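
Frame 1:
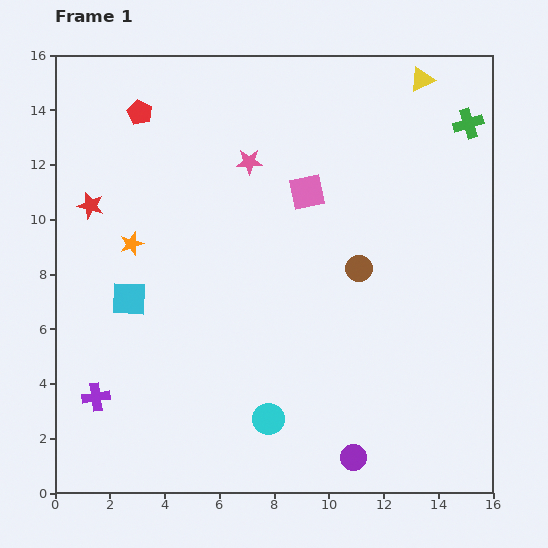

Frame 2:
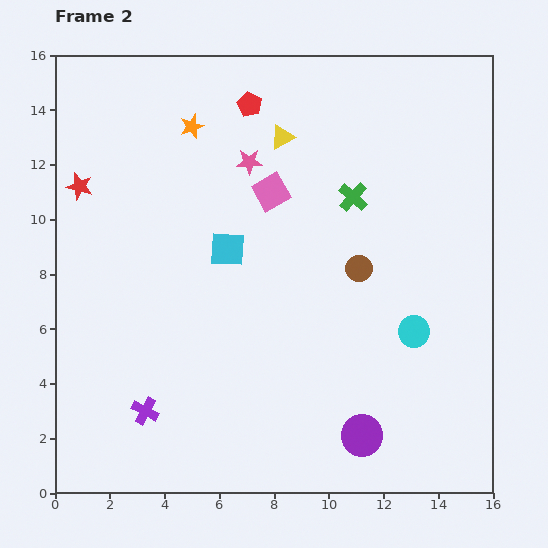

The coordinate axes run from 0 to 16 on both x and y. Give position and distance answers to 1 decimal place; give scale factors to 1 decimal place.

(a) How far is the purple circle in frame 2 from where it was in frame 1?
0.9

The purple circle moved from (10.9, 1.3) to (11.2, 2.1), a distance of √(0.3² + 0.8²) ≈ 0.9.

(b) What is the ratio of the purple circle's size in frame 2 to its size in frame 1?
1.5×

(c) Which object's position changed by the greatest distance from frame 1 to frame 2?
the cyan circle

(moved 6.2; next 5.5)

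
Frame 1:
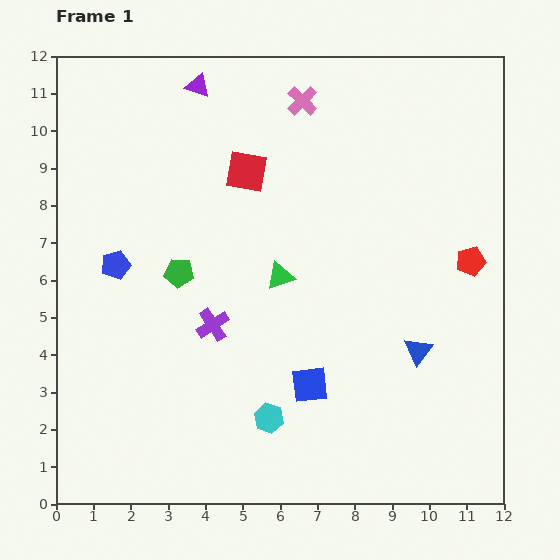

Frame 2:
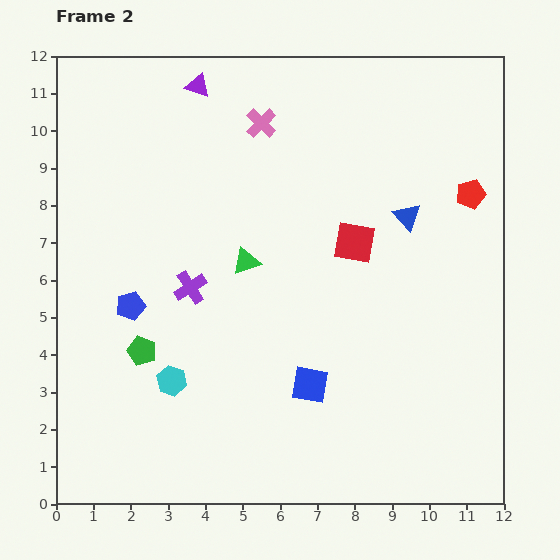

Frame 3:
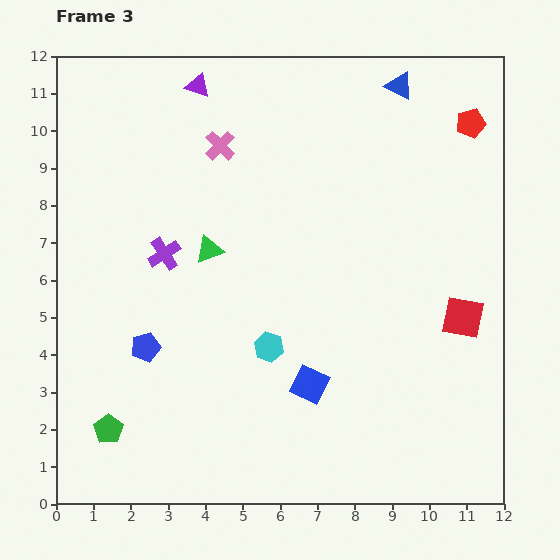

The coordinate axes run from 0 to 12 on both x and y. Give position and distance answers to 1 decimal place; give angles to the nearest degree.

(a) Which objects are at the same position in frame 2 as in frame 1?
the purple triangle, the blue square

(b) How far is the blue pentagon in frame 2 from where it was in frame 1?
1.2

The blue pentagon moved from (1.6, 6.4) to (2.0, 5.3), a distance of √(0.4² + 1.1²) ≈ 1.2.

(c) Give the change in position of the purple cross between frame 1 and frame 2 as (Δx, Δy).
(-0.6, 1.0)

The purple cross was at (4.2, 4.8) in frame 1 and (3.6, 5.8) in frame 2.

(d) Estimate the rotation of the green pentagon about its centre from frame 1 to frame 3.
31° clockwise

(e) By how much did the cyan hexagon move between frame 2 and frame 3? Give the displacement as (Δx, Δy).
(2.6, 0.9)

The cyan hexagon was at (3.1, 3.3) in frame 2 and (5.7, 4.2) in frame 3.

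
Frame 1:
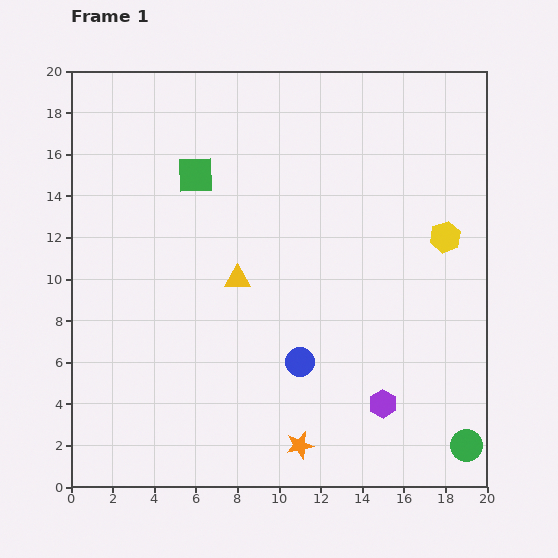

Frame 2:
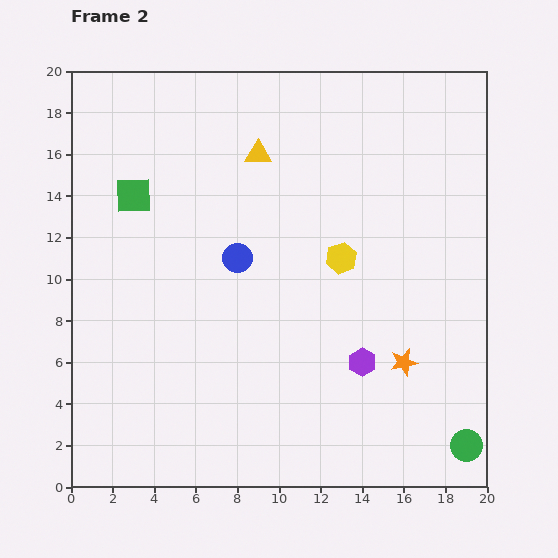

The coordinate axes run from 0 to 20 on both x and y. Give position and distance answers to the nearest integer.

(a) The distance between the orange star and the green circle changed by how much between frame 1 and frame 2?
-3

Distance in frame 1: 8. Distance in frame 2: 5.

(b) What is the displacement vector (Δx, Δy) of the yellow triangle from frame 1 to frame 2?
(1, 6)

The yellow triangle was at (8, 10) in frame 1 and (9, 16) in frame 2.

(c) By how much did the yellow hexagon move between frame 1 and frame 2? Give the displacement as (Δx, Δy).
(-5, -1)

The yellow hexagon was at (18, 12) in frame 1 and (13, 11) in frame 2.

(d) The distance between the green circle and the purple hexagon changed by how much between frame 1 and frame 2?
+2

Distance in frame 1: 4. Distance in frame 2: 6.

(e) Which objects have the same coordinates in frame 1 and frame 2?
the green circle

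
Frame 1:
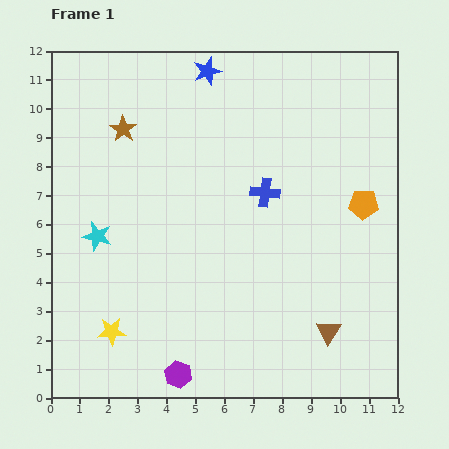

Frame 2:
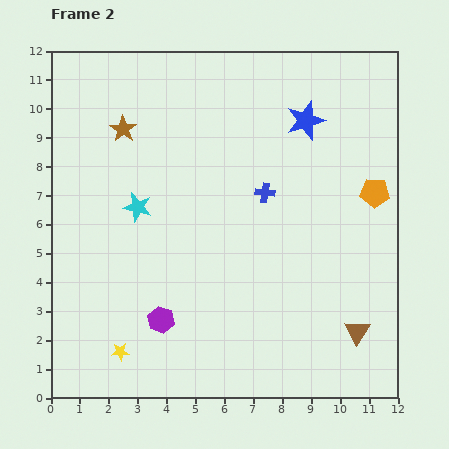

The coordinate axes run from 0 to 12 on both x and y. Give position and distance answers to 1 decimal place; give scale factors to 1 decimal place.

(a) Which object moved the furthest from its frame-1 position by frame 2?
the blue star

(moved 3.8; next 2.0)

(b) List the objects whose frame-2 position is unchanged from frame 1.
the blue cross, the brown star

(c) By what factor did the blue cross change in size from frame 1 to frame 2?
0.7×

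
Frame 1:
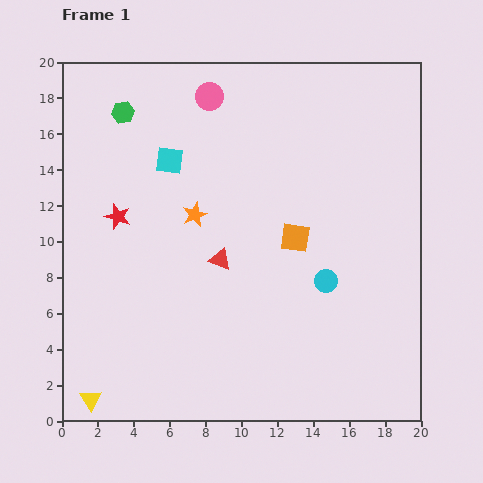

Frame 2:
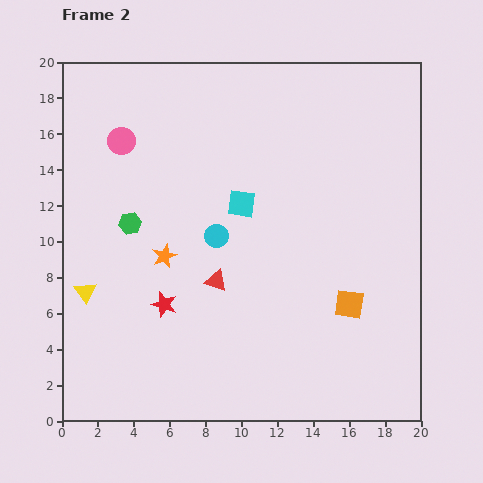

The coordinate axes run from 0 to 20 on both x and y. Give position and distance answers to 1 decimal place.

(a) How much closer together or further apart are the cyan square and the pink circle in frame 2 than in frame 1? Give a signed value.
+3.4

Distance in frame 1: 4.2. Distance in frame 2: 7.6.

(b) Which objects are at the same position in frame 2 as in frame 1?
none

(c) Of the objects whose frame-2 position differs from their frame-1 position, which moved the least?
the red triangle

(moved 1.2)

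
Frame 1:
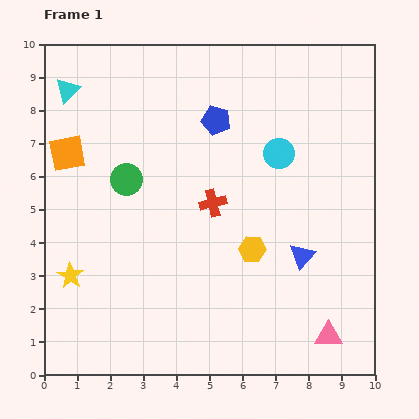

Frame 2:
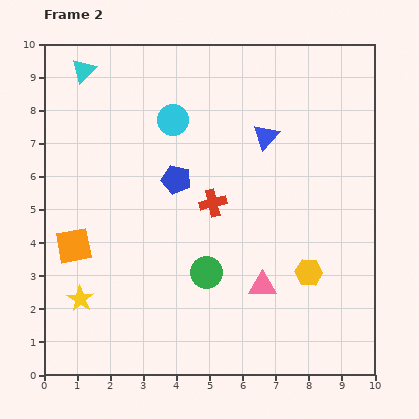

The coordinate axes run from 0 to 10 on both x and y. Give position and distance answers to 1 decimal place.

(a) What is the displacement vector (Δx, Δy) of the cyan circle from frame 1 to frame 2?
(-3.2, 1.0)

The cyan circle was at (7.1, 6.7) in frame 1 and (3.9, 7.7) in frame 2.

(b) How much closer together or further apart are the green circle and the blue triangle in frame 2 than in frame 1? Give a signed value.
-1.3

Distance in frame 1: 5.8. Distance in frame 2: 4.5.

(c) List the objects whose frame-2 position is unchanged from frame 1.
the red cross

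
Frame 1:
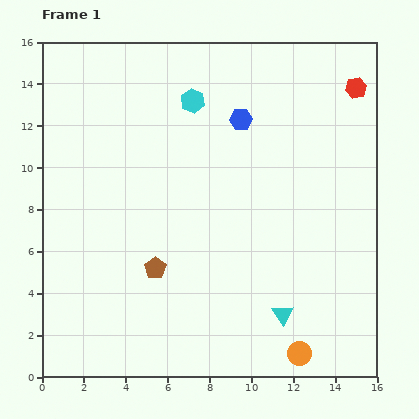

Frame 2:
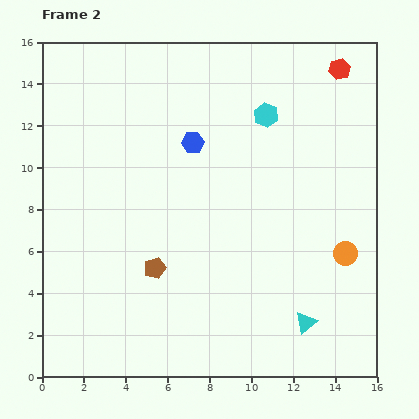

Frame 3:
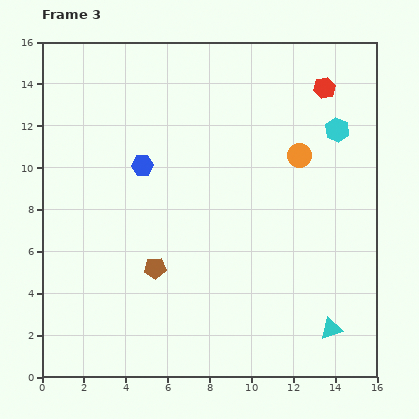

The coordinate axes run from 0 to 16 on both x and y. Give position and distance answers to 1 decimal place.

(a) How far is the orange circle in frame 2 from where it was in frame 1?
5.3

The orange circle moved from (12.3, 1.1) to (14.5, 5.9), a distance of √(2.2² + 4.8²) ≈ 5.3.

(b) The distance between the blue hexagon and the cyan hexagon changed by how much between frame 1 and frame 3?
+7.0

Distance in frame 1: 2.5. Distance in frame 3: 9.5.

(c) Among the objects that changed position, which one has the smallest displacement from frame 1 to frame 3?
the red hexagon

(moved 1.5)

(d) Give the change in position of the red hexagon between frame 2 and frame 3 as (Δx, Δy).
(-0.7, -0.9)

The red hexagon was at (14.2, 14.7) in frame 2 and (13.5, 13.8) in frame 3.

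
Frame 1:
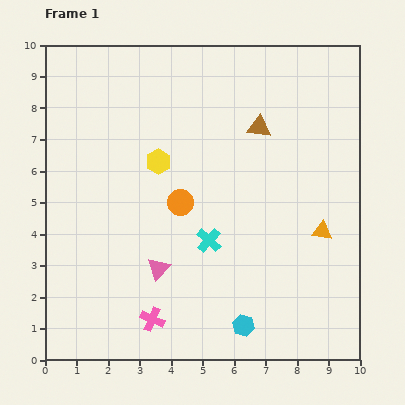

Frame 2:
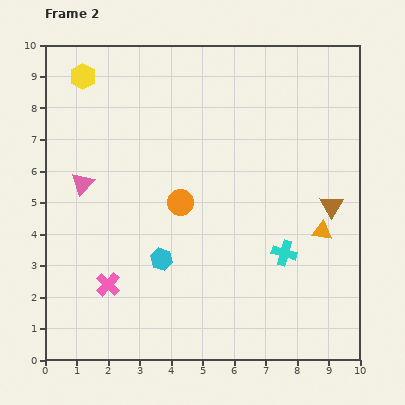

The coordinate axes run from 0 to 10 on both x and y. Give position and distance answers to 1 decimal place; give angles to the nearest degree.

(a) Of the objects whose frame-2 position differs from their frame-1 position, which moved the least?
the pink cross

(moved 1.8)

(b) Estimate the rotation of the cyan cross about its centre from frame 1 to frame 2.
26° counter-clockwise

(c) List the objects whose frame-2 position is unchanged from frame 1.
the orange triangle, the orange circle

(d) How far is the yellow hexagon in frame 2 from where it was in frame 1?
3.6

The yellow hexagon moved from (3.6, 6.3) to (1.2, 9.0), a distance of √(2.4² + 2.7²) ≈ 3.6.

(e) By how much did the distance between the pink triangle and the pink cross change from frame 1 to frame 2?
+1.7

Distance in frame 1: 1.6. Distance in frame 2: 3.3.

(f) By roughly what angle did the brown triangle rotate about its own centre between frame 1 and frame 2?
53° clockwise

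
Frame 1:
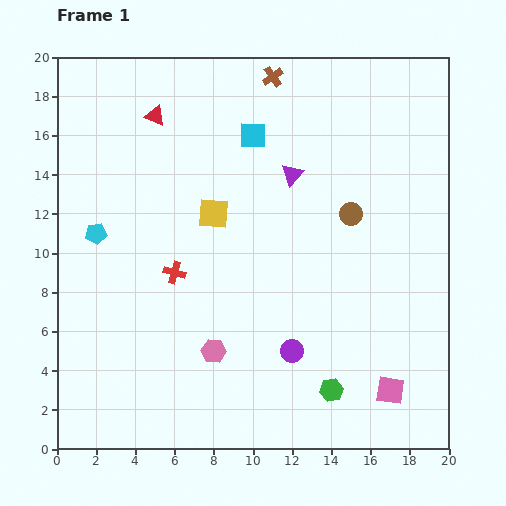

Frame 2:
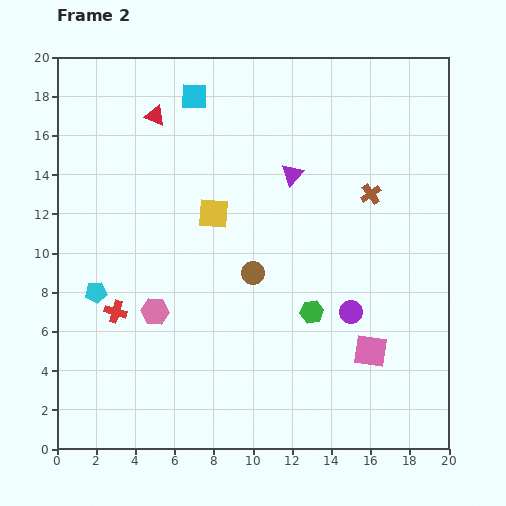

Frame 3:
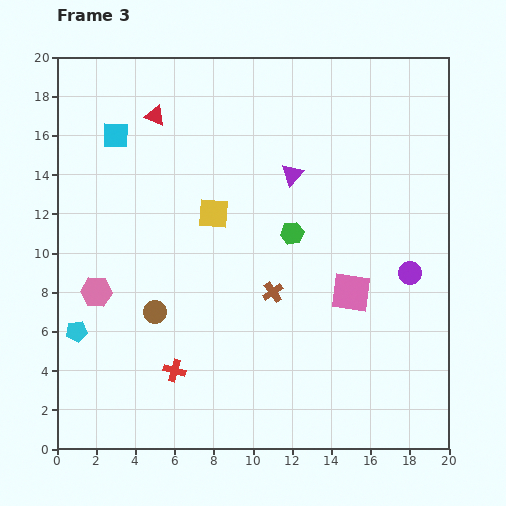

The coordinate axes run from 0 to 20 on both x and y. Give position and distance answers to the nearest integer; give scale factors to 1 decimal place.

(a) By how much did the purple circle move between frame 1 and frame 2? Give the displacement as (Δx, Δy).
(3, 2)

The purple circle was at (12, 5) in frame 1 and (15, 7) in frame 2.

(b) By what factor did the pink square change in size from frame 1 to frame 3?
1.4×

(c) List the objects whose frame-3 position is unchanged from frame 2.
the yellow square, the purple triangle, the red triangle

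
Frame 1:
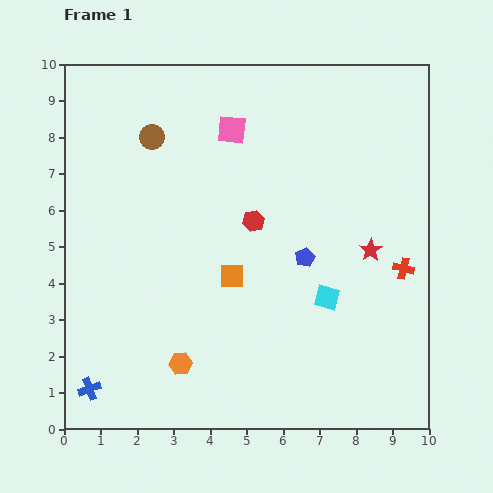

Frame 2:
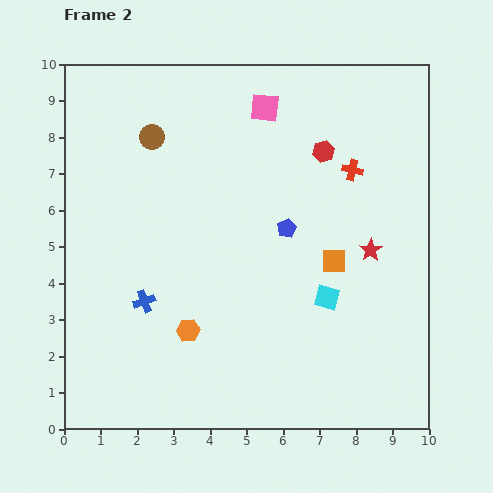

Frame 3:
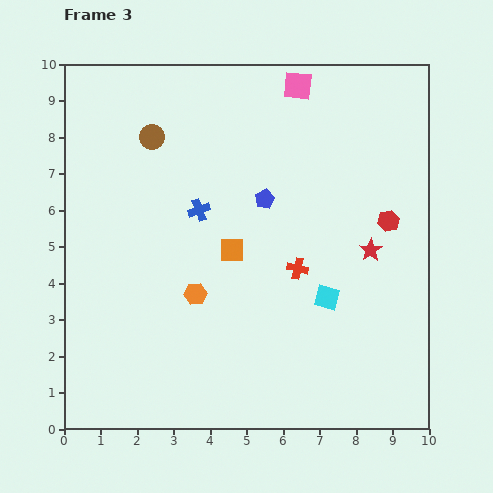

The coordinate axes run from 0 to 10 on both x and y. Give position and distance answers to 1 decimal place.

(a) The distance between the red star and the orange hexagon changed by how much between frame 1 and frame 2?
-0.6

Distance in frame 1: 6.1. Distance in frame 2: 5.5.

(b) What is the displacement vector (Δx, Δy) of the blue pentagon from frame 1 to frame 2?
(-0.5, 0.8)

The blue pentagon was at (6.6, 4.7) in frame 1 and (6.1, 5.5) in frame 2.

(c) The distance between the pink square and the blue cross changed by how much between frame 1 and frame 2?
-1.9

Distance in frame 1: 8.1. Distance in frame 2: 6.2.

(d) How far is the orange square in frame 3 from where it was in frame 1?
0.7

The orange square moved from (4.6, 4.2) to (4.6, 4.9), a distance of √(0.0² + 0.7²) ≈ 0.7.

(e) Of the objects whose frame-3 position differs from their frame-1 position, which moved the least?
the orange square

(moved 0.7)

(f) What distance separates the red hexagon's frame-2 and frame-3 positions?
2.6

The red hexagon moved from (7.1, 7.6) to (8.9, 5.7), a distance of √(1.8² + 1.9²) ≈ 2.6.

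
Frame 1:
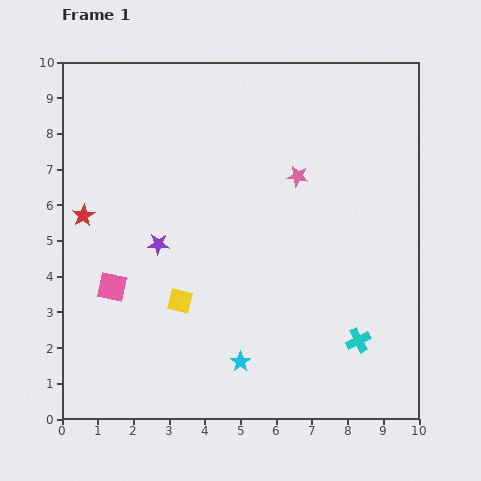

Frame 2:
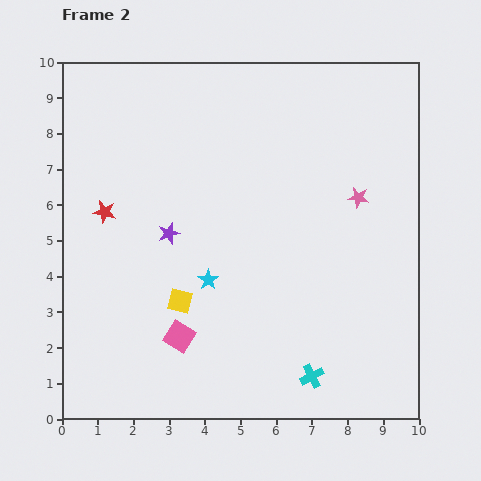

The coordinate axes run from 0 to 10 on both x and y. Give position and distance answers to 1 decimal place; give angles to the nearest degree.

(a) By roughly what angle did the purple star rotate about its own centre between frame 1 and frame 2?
21° counter-clockwise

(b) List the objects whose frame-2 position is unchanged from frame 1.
the yellow square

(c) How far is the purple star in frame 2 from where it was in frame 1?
0.4

The purple star moved from (2.7, 4.9) to (3.0, 5.2), a distance of √(0.3² + 0.3²) ≈ 0.4.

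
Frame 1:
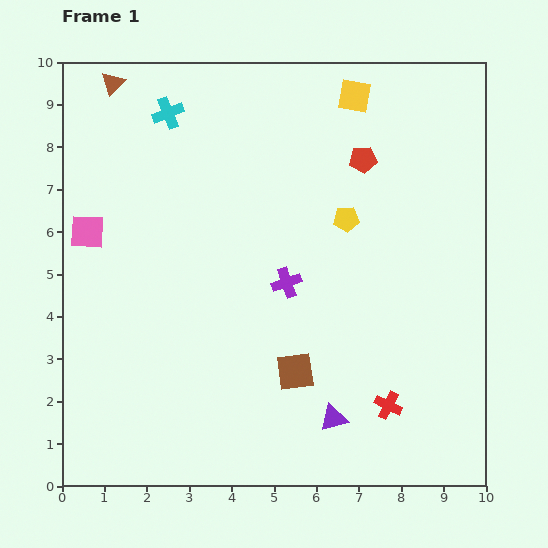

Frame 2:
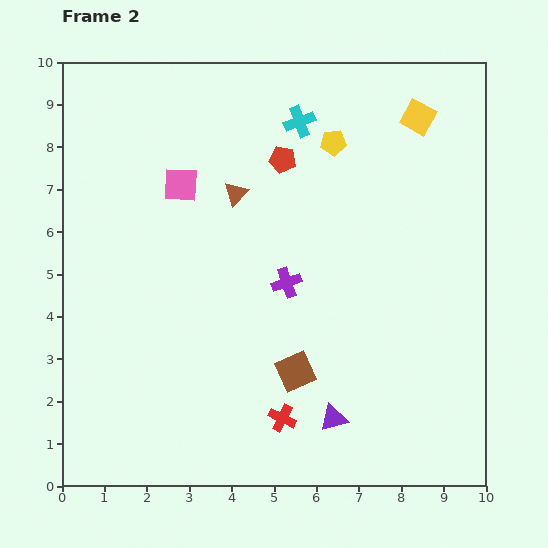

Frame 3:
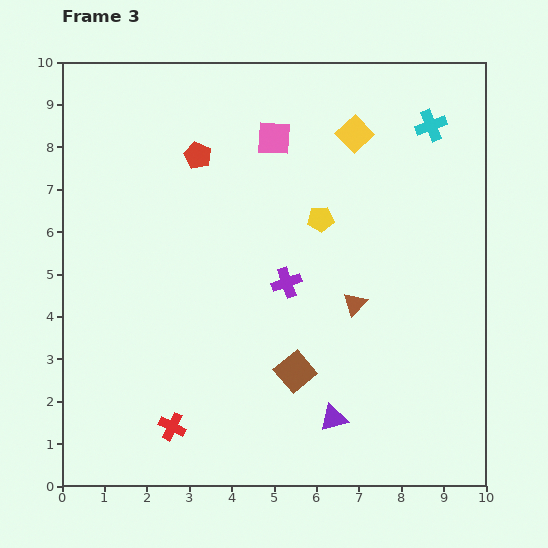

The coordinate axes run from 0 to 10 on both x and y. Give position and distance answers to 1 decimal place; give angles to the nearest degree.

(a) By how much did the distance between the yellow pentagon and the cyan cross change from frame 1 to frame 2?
-4.0

Distance in frame 1: 4.9. Distance in frame 2: 0.9.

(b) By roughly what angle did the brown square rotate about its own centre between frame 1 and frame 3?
32° counter-clockwise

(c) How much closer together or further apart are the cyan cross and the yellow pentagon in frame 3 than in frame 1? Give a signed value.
-1.5

Distance in frame 1: 4.9. Distance in frame 3: 3.4.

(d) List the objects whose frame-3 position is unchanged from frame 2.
the brown square, the purple triangle, the purple cross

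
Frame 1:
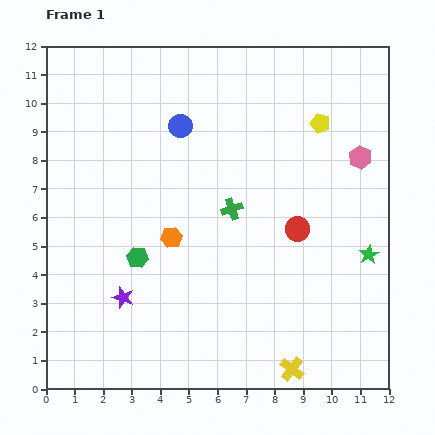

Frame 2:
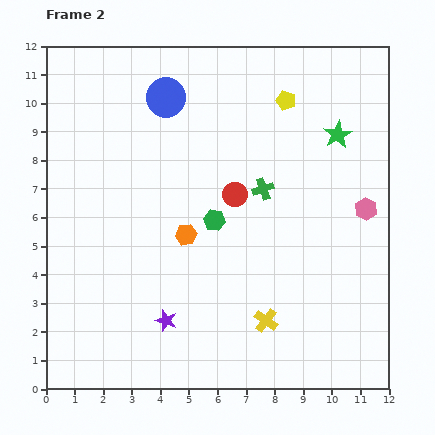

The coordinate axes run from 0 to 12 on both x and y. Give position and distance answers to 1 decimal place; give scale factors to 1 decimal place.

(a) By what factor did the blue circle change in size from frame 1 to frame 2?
1.7×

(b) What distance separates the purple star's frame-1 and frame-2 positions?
1.7

The purple star moved from (2.7, 3.2) to (4.2, 2.4), a distance of √(1.5² + 0.8²) ≈ 1.7.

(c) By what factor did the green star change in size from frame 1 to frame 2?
1.4×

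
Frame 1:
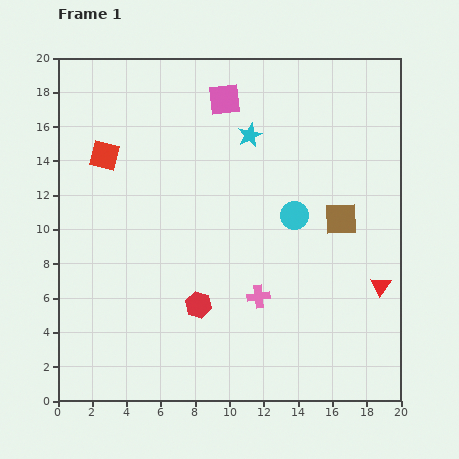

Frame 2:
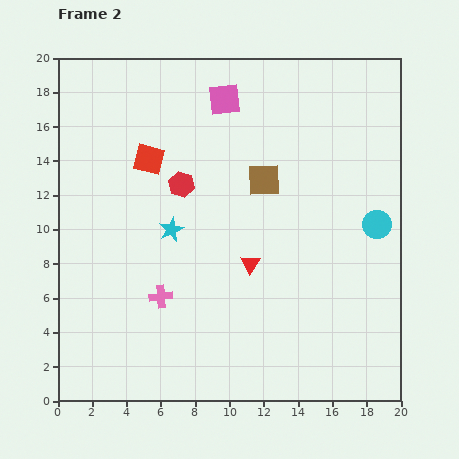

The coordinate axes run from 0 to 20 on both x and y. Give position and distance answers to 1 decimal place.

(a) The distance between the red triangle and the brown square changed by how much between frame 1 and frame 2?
+0.5

Distance in frame 1: 4.5. Distance in frame 2: 5.0.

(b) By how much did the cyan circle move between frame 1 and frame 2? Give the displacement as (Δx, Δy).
(4.8, -0.5)

The cyan circle was at (13.8, 10.8) in frame 1 and (18.6, 10.3) in frame 2.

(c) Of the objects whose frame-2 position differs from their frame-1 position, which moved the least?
the red square

(moved 2.6)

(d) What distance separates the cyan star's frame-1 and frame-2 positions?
7.2

The cyan star moved from (11.2, 15.5) to (6.6, 10.0), a distance of √(4.6² + 5.5²) ≈ 7.2.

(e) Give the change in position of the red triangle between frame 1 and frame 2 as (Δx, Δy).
(-7.6, 1.3)

The red triangle was at (18.8, 6.7) in frame 1 and (11.2, 8.0) in frame 2.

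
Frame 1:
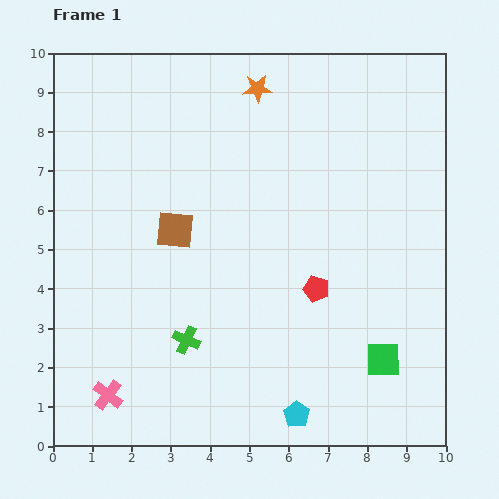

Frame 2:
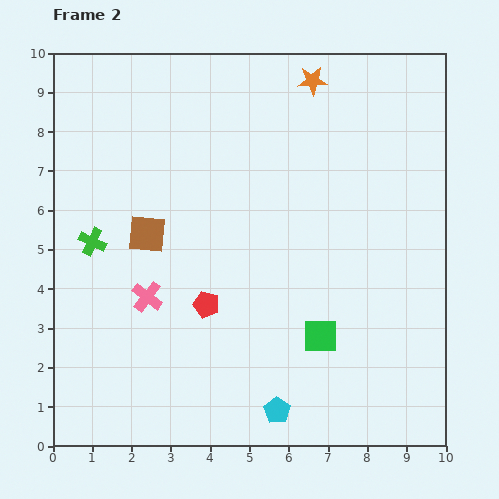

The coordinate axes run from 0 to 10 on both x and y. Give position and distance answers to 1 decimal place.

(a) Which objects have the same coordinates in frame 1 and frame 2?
none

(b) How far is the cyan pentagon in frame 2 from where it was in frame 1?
0.5

The cyan pentagon moved from (6.2, 0.8) to (5.7, 0.9), a distance of √(0.5² + 0.1²) ≈ 0.5.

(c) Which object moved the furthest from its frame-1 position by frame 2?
the green cross

(moved 3.5; next 2.8)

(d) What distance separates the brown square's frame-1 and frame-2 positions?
0.7

The brown square moved from (3.1, 5.5) to (2.4, 5.4), a distance of √(0.7² + 0.1²) ≈ 0.7.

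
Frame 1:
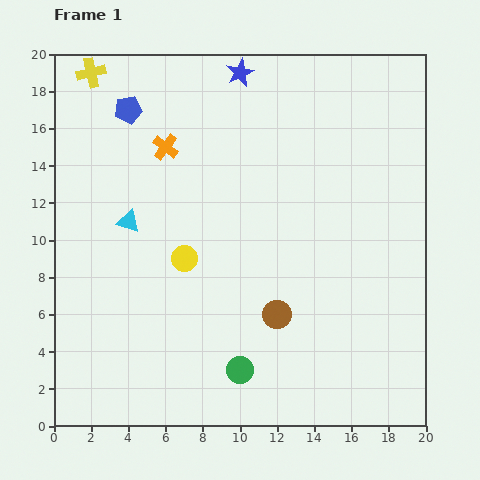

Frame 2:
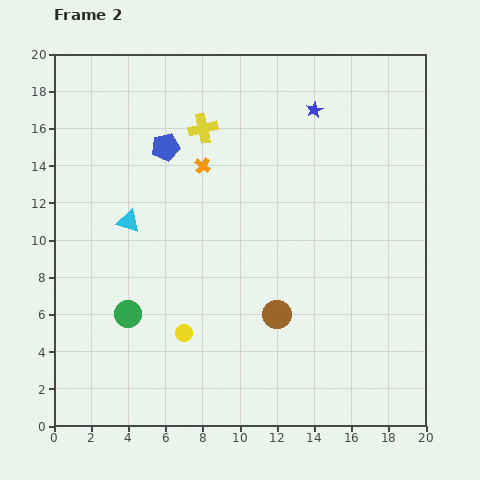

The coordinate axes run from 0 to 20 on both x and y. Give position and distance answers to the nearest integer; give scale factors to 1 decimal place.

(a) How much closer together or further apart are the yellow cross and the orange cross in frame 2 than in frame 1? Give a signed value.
-4

Distance in frame 1: 6. Distance in frame 2: 2.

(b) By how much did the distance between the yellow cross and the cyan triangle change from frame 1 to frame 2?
-2

Distance in frame 1: 8. Distance in frame 2: 6.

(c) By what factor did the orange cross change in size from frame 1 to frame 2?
0.6×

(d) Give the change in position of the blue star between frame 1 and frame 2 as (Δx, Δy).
(4, -2)

The blue star was at (10, 19) in frame 1 and (14, 17) in frame 2.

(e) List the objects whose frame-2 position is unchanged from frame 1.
the brown circle, the cyan triangle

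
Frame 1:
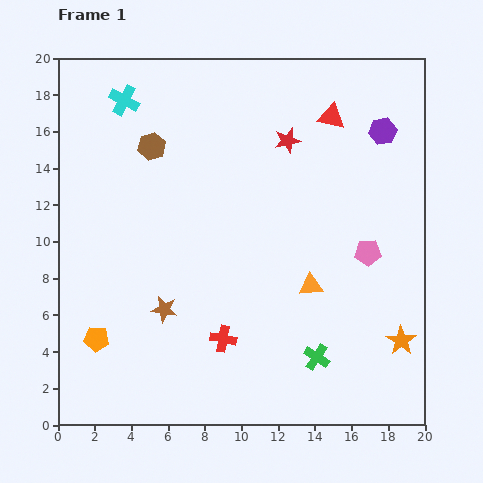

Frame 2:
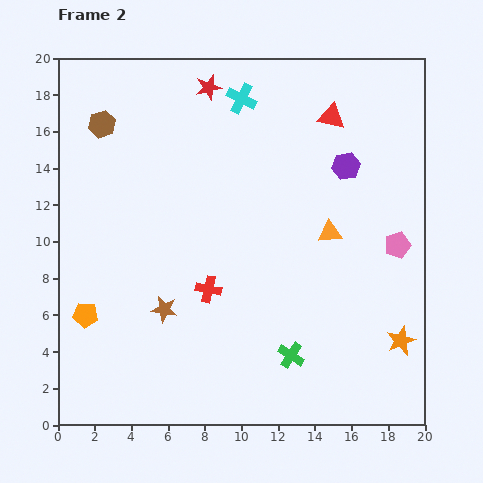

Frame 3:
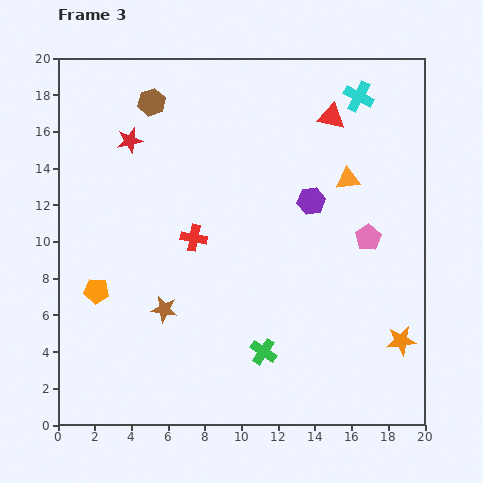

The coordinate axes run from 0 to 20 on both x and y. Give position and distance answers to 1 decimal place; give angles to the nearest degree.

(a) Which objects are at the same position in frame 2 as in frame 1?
the brown star, the red triangle, the orange star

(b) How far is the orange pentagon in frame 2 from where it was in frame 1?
1.4

The orange pentagon moved from (2.1, 4.7) to (1.5, 6.0), a distance of √(0.6² + 1.3²) ≈ 1.4.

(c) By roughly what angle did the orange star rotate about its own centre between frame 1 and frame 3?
30° clockwise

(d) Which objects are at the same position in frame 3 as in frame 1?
the brown star, the red triangle, the orange star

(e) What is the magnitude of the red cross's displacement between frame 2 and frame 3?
2.9

The red cross moved from (8.2, 7.4) to (7.4, 10.2), a distance of √(0.8² + 2.8²) ≈ 2.9.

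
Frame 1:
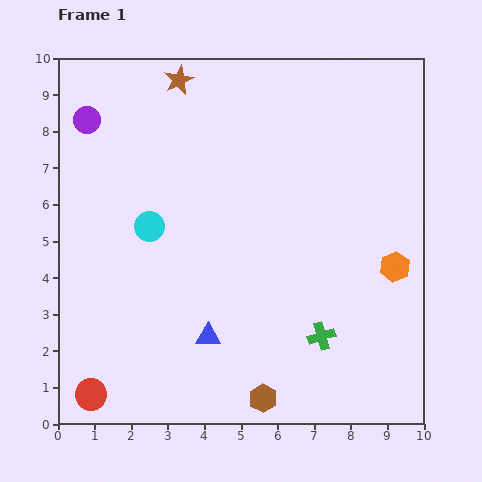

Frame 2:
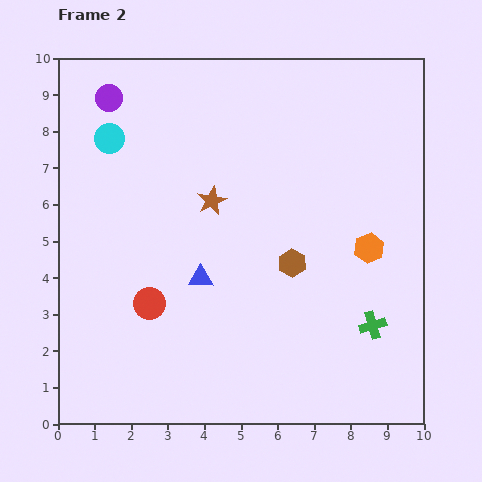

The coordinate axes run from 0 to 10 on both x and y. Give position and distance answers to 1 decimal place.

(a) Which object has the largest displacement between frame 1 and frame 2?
the brown hexagon

(moved 3.8; next 3.4)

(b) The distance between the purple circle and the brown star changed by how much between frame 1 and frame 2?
+1.3

Distance in frame 1: 2.7. Distance in frame 2: 4.0.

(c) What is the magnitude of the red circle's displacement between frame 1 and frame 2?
3.0

The red circle moved from (0.9, 0.8) to (2.5, 3.3), a distance of √(1.6² + 2.5²) ≈ 3.0.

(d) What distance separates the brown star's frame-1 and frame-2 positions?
3.4

The brown star moved from (3.3, 9.4) to (4.2, 6.1), a distance of √(0.9² + 3.3²) ≈ 3.4.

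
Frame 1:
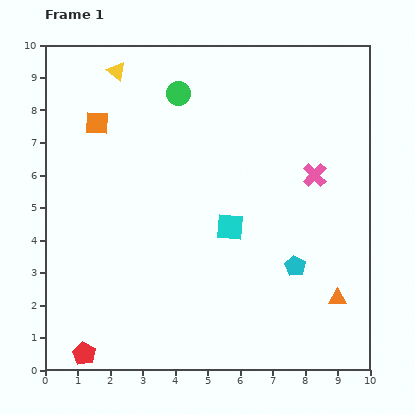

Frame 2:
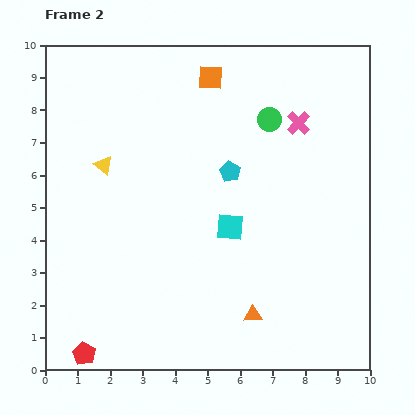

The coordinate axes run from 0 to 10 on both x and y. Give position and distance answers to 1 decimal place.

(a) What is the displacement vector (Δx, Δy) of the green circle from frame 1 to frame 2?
(2.8, -0.8)

The green circle was at (4.1, 8.5) in frame 1 and (6.9, 7.7) in frame 2.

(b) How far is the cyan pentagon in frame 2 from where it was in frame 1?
3.5

The cyan pentagon moved from (7.7, 3.2) to (5.7, 6.1), a distance of √(2.0² + 2.9²) ≈ 3.5.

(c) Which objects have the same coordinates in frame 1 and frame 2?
the red pentagon, the cyan square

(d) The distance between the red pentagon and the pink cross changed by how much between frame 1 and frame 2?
+0.7

Distance in frame 1: 9.0. Distance in frame 2: 9.7.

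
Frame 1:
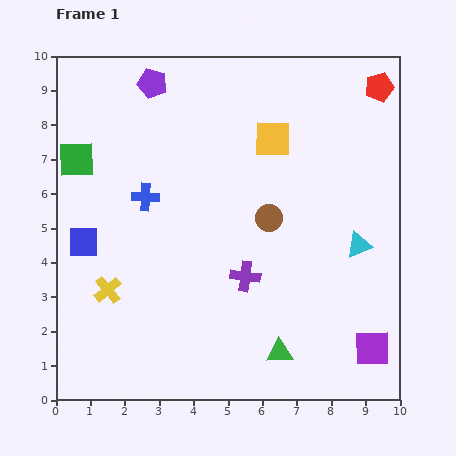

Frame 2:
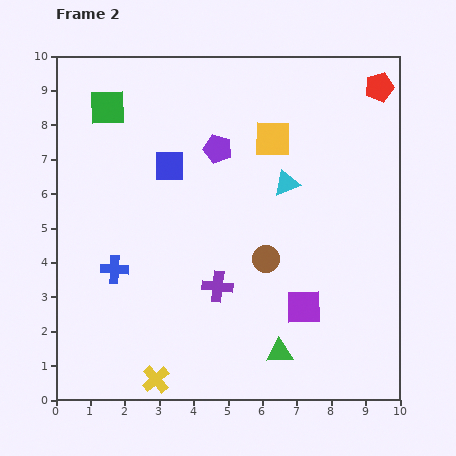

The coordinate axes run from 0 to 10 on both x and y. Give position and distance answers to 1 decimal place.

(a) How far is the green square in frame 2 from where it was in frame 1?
1.7

The green square moved from (0.6, 7.0) to (1.5, 8.5), a distance of √(0.9² + 1.5²) ≈ 1.7.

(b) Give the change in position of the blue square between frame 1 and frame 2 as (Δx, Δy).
(2.5, 2.2)

The blue square was at (0.8, 4.6) in frame 1 and (3.3, 6.8) in frame 2.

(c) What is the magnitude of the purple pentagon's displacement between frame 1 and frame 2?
2.7

The purple pentagon moved from (2.8, 9.2) to (4.7, 7.3), a distance of √(1.9² + 1.9²) ≈ 2.7.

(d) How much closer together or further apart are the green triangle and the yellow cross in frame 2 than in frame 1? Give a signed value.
-1.6

Distance in frame 1: 5.3. Distance in frame 2: 3.7.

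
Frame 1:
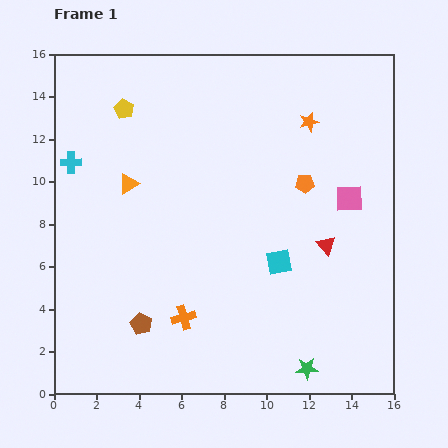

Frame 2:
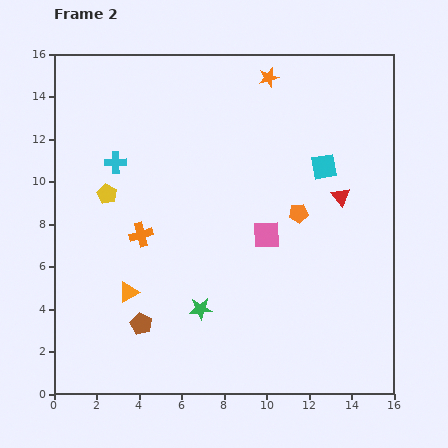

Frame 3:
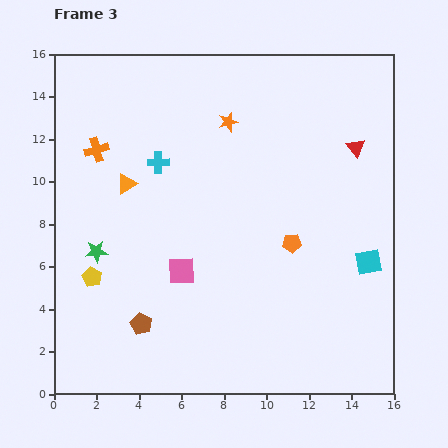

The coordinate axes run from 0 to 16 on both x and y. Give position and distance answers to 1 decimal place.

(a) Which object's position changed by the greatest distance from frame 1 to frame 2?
the green star

(moved 5.7; next 5.1)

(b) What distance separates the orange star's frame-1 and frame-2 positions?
2.8

The orange star moved from (12.0, 12.8) to (10.1, 14.9), a distance of √(1.9² + 2.1²) ≈ 2.8.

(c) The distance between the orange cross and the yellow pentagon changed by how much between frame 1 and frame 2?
-7.7

Distance in frame 1: 10.2. Distance in frame 2: 2.5.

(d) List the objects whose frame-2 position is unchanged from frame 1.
the brown pentagon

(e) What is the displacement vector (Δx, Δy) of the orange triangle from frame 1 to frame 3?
(-0.1, 0.0)

The orange triangle was at (3.5, 9.9) in frame 1 and (3.4, 9.9) in frame 3.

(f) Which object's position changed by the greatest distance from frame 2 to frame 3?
the green star

(moved 5.6; next 5.1)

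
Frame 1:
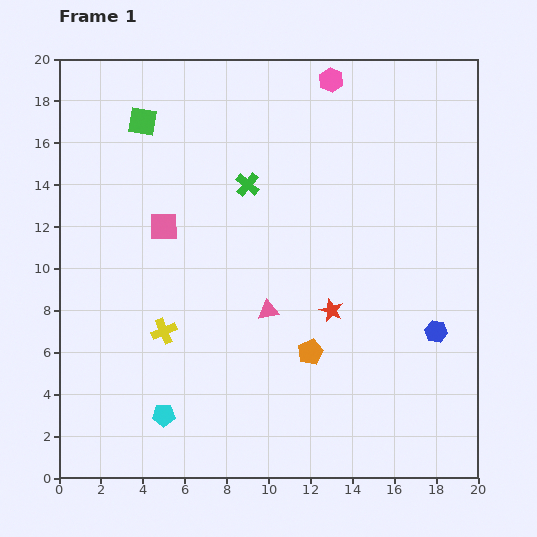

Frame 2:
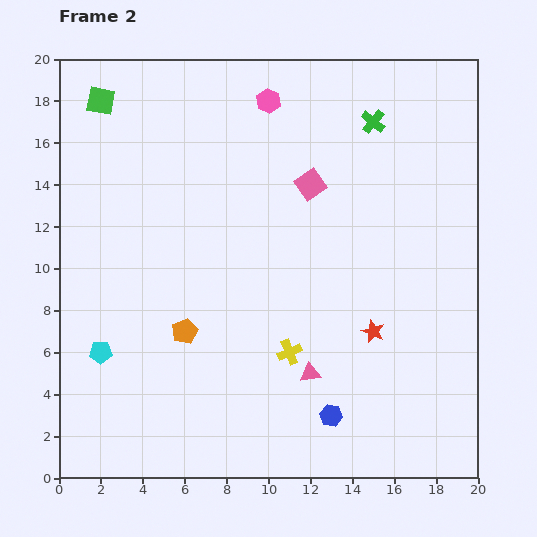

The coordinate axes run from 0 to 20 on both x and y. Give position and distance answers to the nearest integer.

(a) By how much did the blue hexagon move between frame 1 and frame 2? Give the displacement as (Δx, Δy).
(-5, -4)

The blue hexagon was at (18, 7) in frame 1 and (13, 3) in frame 2.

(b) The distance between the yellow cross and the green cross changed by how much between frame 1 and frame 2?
+4

Distance in frame 1: 8. Distance in frame 2: 12.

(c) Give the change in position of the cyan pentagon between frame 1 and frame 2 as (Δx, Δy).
(-3, 3)

The cyan pentagon was at (5, 3) in frame 1 and (2, 6) in frame 2.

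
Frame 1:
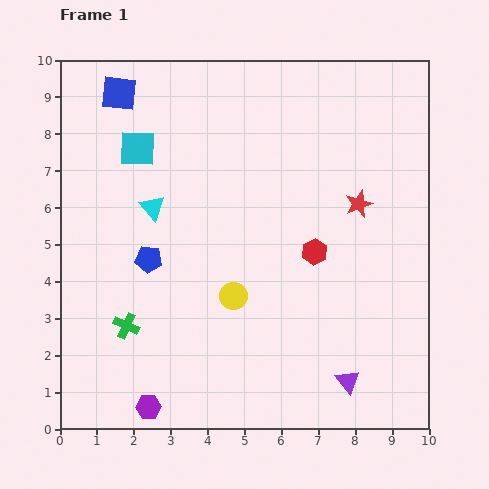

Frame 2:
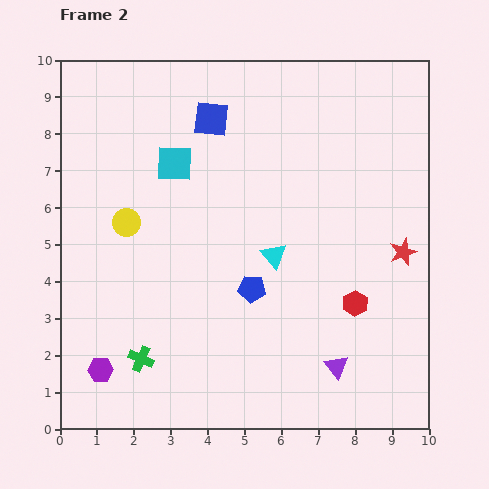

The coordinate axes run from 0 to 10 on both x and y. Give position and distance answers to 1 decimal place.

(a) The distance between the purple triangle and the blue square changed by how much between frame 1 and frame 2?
-2.5

Distance in frame 1: 10.0. Distance in frame 2: 7.5.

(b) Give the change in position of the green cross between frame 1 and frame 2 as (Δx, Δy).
(0.4, -0.9)

The green cross was at (1.8, 2.8) in frame 1 and (2.2, 1.9) in frame 2.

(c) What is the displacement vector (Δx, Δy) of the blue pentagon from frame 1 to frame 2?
(2.8, -0.8)

The blue pentagon was at (2.4, 4.6) in frame 1 and (5.2, 3.8) in frame 2.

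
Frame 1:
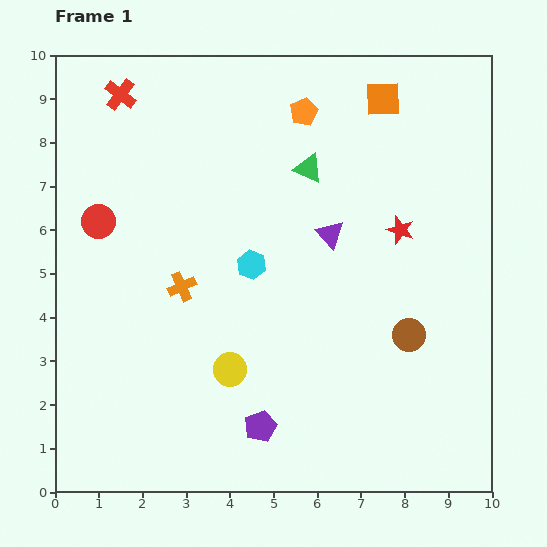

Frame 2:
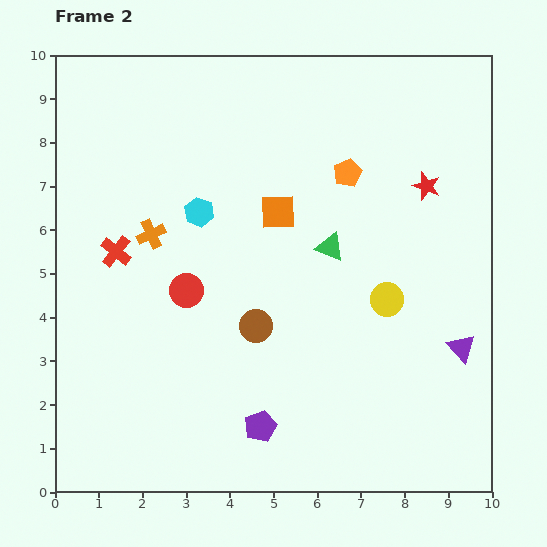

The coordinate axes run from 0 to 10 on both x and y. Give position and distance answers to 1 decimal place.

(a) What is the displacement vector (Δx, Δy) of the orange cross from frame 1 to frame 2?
(-0.7, 1.2)

The orange cross was at (2.9, 4.7) in frame 1 and (2.2, 5.9) in frame 2.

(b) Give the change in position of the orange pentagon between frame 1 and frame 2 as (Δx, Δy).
(1.0, -1.4)

The orange pentagon was at (5.7, 8.7) in frame 1 and (6.7, 7.3) in frame 2.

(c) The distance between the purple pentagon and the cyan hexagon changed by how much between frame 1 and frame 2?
+1.4

Distance in frame 1: 3.7. Distance in frame 2: 5.1.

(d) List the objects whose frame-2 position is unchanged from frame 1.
the purple pentagon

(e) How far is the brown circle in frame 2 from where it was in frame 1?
3.5

The brown circle moved from (8.1, 3.6) to (4.6, 3.8), a distance of √(3.5² + 0.2²) ≈ 3.5.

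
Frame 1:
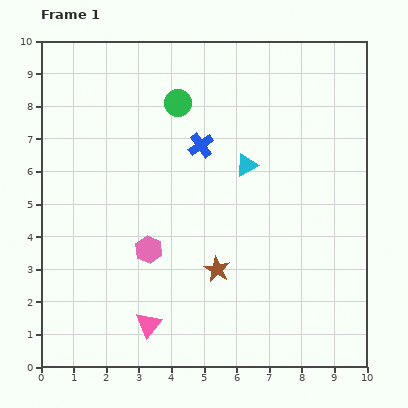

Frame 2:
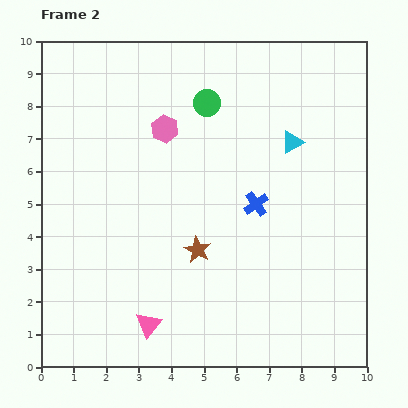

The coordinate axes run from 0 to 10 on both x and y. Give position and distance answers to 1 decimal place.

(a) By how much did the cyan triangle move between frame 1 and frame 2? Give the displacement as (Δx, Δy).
(1.4, 0.7)

The cyan triangle was at (6.3, 6.2) in frame 1 and (7.7, 6.9) in frame 2.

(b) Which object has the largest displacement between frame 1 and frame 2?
the pink hexagon

(moved 3.7; next 2.5)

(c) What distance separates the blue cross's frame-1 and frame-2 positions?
2.5

The blue cross moved from (4.9, 6.8) to (6.6, 5.0), a distance of √(1.7² + 1.8²) ≈ 2.5.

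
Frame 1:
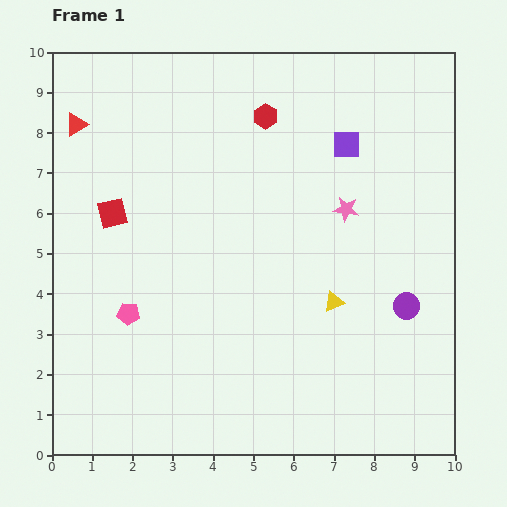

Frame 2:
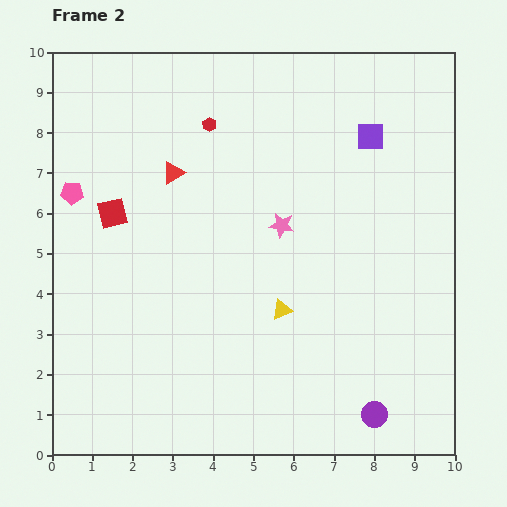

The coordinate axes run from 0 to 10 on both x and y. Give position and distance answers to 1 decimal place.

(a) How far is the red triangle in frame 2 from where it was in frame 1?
2.7

The red triangle moved from (0.6, 8.2) to (3.0, 7.0), a distance of √(2.4² + 1.2²) ≈ 2.7.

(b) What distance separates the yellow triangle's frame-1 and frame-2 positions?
1.3

The yellow triangle moved from (7.0, 3.8) to (5.7, 3.6), a distance of √(1.3² + 0.2²) ≈ 1.3.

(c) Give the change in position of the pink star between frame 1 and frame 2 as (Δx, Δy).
(-1.6, -0.4)

The pink star was at (7.3, 6.1) in frame 1 and (5.7, 5.7) in frame 2.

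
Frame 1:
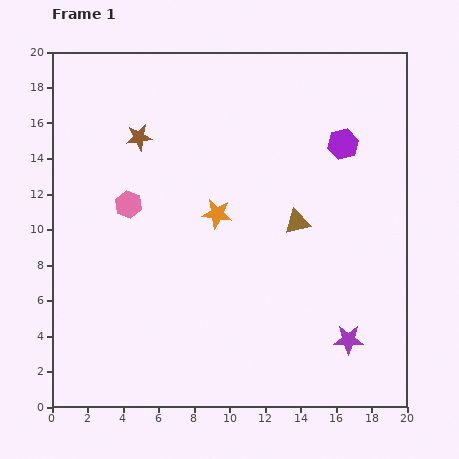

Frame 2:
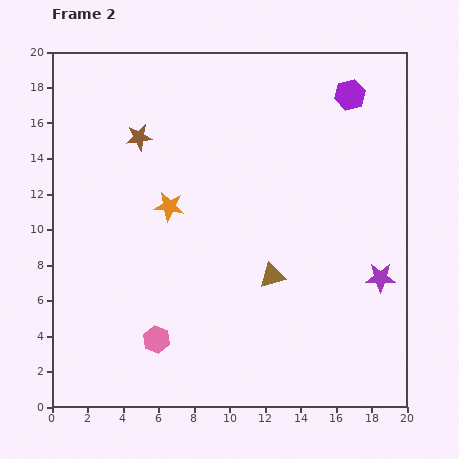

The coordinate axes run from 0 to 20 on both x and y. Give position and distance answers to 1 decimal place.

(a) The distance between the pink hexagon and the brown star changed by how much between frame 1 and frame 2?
+7.6

Distance in frame 1: 3.8. Distance in frame 2: 11.4.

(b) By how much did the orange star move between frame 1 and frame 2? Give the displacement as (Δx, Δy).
(-2.7, 0.4)

The orange star was at (9.3, 10.9) in frame 1 and (6.6, 11.3) in frame 2.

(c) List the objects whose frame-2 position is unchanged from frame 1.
the brown star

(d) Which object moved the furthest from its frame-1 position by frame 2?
the pink hexagon

(moved 7.8; next 3.9)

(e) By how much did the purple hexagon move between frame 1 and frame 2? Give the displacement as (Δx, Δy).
(0.4, 2.8)

The purple hexagon was at (16.4, 14.8) in frame 1 and (16.8, 17.6) in frame 2.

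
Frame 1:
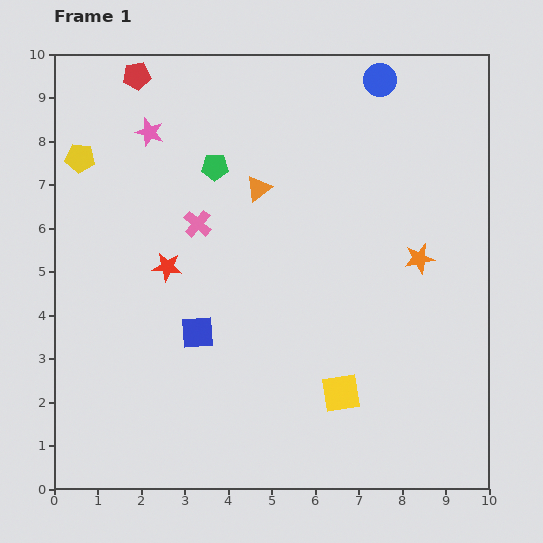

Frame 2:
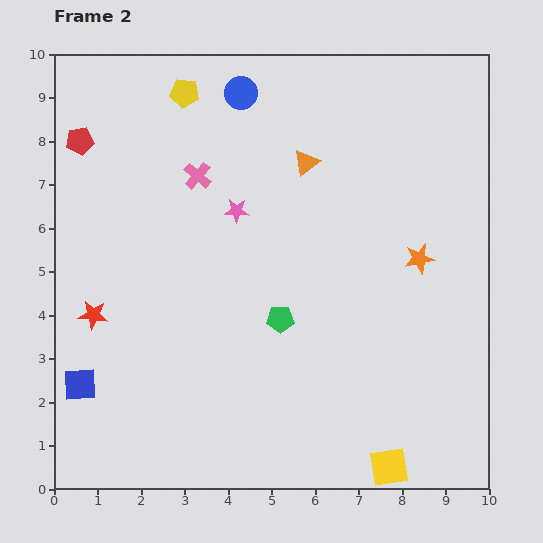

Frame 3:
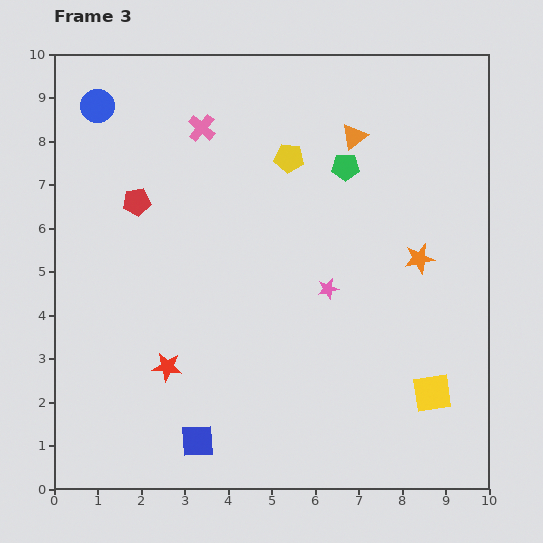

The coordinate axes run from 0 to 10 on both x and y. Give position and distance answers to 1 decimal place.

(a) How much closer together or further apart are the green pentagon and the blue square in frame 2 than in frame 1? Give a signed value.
+1.0

Distance in frame 1: 3.8. Distance in frame 2: 4.8.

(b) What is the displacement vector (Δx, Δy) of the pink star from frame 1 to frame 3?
(4.1, -3.6)

The pink star was at (2.2, 8.2) in frame 1 and (6.3, 4.6) in frame 3.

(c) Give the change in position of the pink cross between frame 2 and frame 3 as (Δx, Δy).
(0.1, 1.1)

The pink cross was at (3.3, 7.2) in frame 2 and (3.4, 8.3) in frame 3.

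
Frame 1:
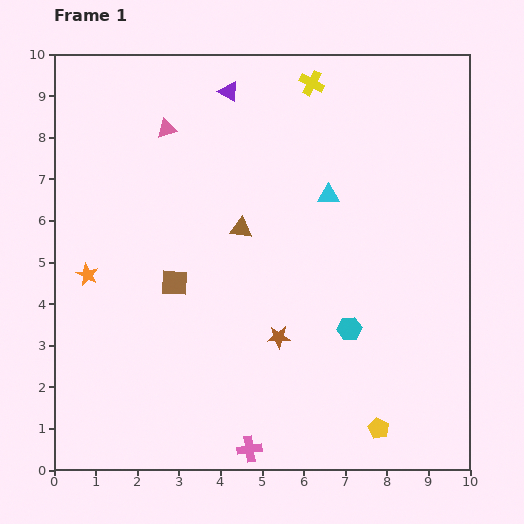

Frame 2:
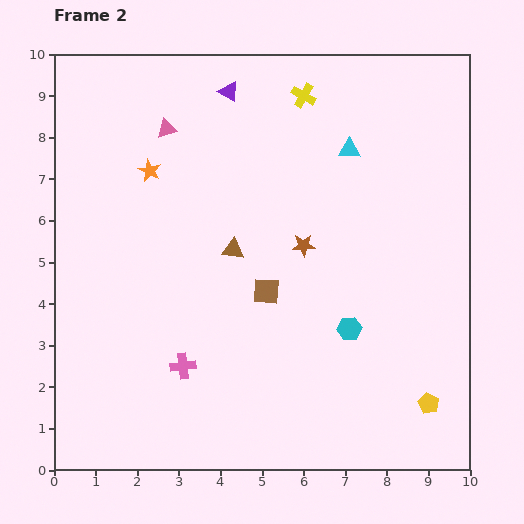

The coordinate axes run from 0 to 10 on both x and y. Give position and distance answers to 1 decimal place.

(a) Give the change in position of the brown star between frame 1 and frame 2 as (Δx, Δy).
(0.6, 2.2)

The brown star was at (5.4, 3.2) in frame 1 and (6.0, 5.4) in frame 2.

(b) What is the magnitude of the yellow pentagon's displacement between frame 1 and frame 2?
1.3

The yellow pentagon moved from (7.8, 1.0) to (9.0, 1.6), a distance of √(1.2² + 0.6²) ≈ 1.3.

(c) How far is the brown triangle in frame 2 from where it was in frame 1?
0.5

The brown triangle moved from (4.5, 5.8) to (4.3, 5.3), a distance of √(0.2² + 0.5²) ≈ 0.5.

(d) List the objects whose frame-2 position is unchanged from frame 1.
the cyan hexagon, the purple triangle, the pink triangle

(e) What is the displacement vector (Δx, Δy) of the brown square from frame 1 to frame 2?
(2.2, -0.2)

The brown square was at (2.9, 4.5) in frame 1 and (5.1, 4.3) in frame 2.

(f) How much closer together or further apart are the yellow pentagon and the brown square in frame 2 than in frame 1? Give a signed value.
-1.3

Distance in frame 1: 6.0. Distance in frame 2: 4.7.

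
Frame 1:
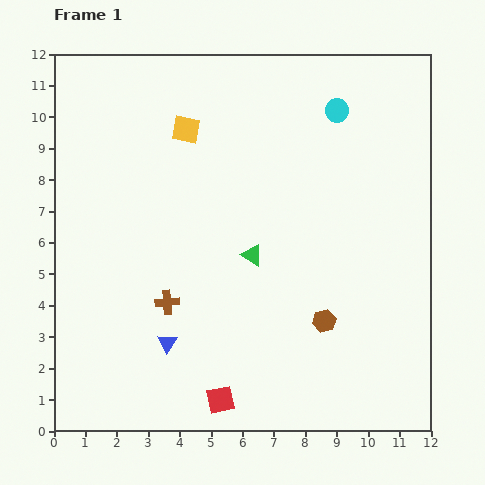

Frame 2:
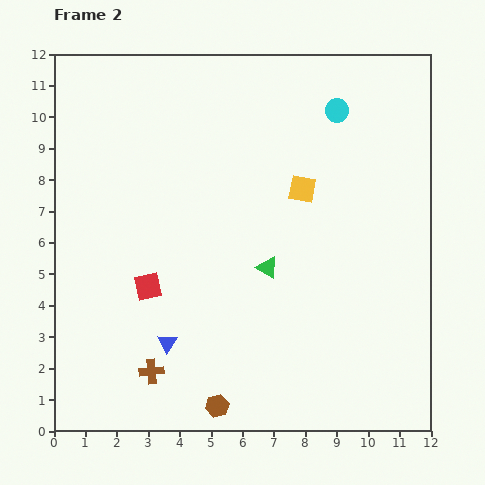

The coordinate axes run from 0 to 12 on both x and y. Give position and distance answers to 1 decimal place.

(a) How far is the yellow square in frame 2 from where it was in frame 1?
4.2

The yellow square moved from (4.2, 9.6) to (7.9, 7.7), a distance of √(3.7² + 1.9²) ≈ 4.2.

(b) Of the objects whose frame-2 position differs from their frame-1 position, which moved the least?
the green triangle

(moved 0.6)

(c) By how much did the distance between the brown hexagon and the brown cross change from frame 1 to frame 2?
-2.6

Distance in frame 1: 5.0. Distance in frame 2: 2.4.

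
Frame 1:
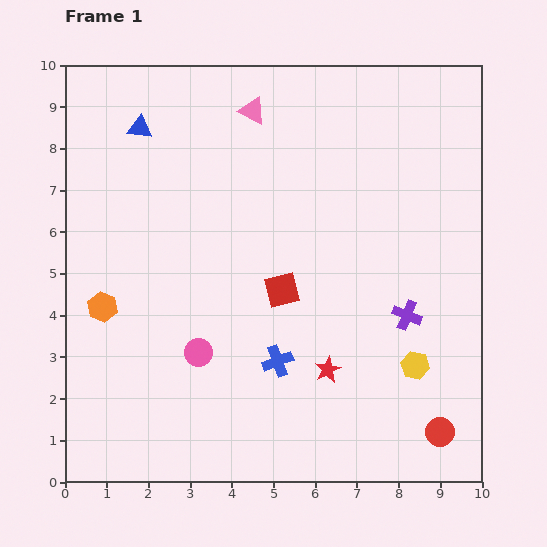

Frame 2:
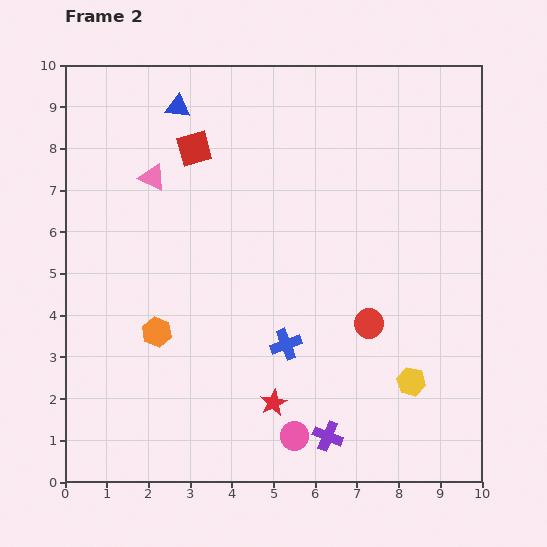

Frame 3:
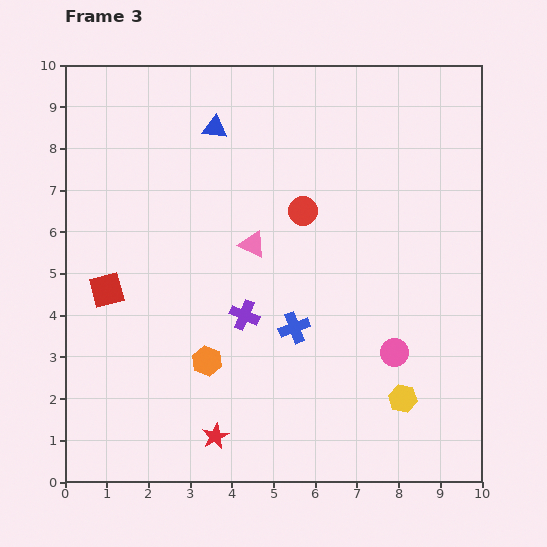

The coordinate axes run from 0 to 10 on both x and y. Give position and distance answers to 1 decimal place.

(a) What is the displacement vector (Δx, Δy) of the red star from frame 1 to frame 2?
(-1.3, -0.8)

The red star was at (6.3, 2.7) in frame 1 and (5.0, 1.9) in frame 2.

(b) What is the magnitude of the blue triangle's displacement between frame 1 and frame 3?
1.8

The blue triangle moved from (1.8, 8.5) to (3.6, 8.5), a distance of √(1.8² + 0.0²) ≈ 1.8.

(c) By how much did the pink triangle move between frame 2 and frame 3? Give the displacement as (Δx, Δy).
(2.4, -1.6)

The pink triangle was at (2.1, 7.3) in frame 2 and (4.5, 5.7) in frame 3.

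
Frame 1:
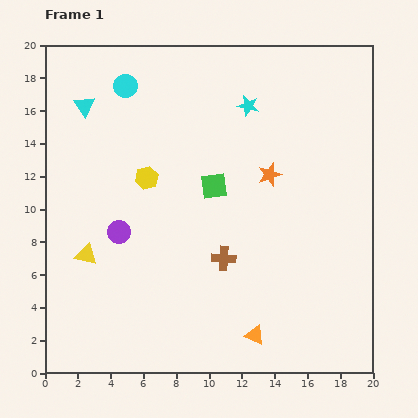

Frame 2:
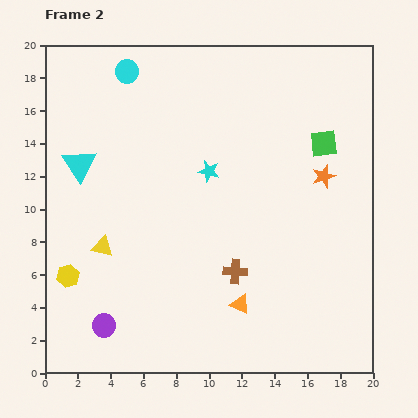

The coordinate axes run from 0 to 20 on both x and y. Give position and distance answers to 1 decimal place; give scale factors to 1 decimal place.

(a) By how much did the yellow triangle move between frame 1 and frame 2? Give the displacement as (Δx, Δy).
(1.0, 0.5)

The yellow triangle was at (2.5, 7.2) in frame 1 and (3.5, 7.7) in frame 2.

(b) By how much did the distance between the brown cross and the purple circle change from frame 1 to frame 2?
+2.1

Distance in frame 1: 6.6. Distance in frame 2: 8.7.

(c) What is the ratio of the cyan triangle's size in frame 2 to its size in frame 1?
1.6×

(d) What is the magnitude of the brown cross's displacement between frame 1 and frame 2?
1.1

The brown cross moved from (10.9, 7.0) to (11.6, 6.2), a distance of √(0.7² + 0.8²) ≈ 1.1.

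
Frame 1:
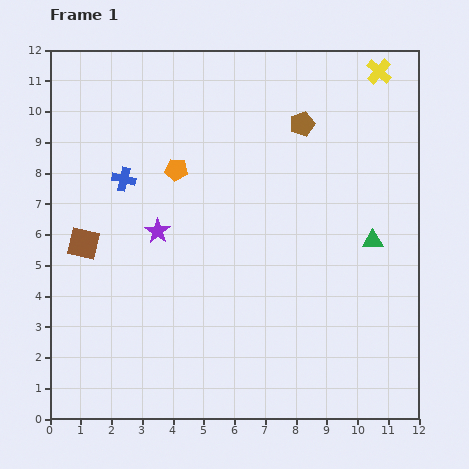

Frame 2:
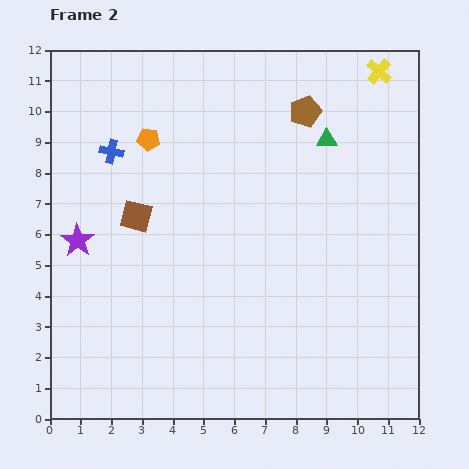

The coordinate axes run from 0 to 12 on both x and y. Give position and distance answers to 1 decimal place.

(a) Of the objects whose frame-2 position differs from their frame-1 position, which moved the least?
the brown pentagon

(moved 0.4)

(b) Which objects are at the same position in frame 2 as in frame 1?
the yellow cross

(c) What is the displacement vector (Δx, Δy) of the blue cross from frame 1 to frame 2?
(-0.4, 0.9)

The blue cross was at (2.4, 7.8) in frame 1 and (2.0, 8.7) in frame 2.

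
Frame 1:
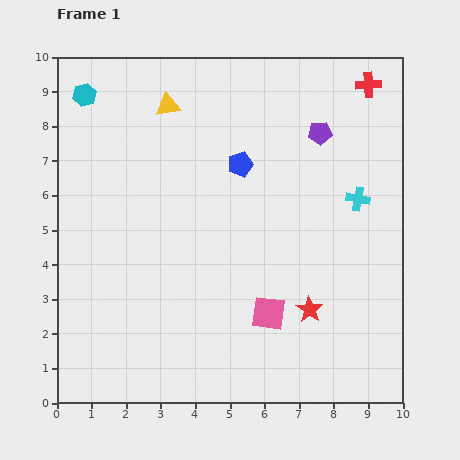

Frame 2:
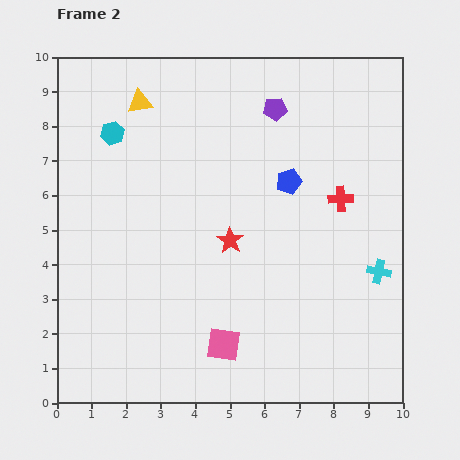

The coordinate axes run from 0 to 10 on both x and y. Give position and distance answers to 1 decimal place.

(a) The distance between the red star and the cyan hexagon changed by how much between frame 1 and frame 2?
-4.4

Distance in frame 1: 9.0. Distance in frame 2: 4.6.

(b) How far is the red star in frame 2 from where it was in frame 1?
3.0

The red star moved from (7.3, 2.7) to (5.0, 4.7), a distance of √(2.3² + 2.0²) ≈ 3.0.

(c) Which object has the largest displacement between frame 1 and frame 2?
the red cross

(moved 3.4; next 3.0)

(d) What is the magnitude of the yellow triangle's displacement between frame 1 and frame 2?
0.8

The yellow triangle moved from (3.2, 8.6) to (2.4, 8.7), a distance of √(0.8² + 0.1²) ≈ 0.8.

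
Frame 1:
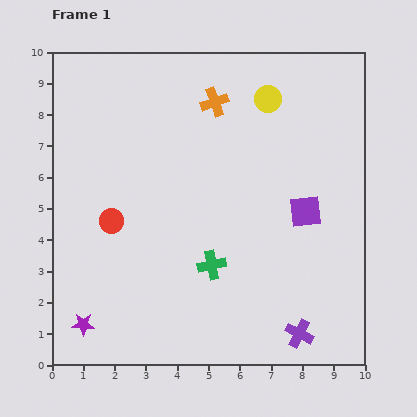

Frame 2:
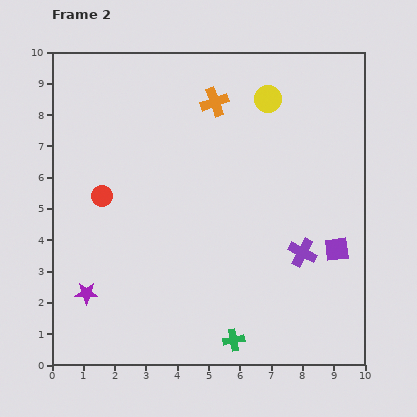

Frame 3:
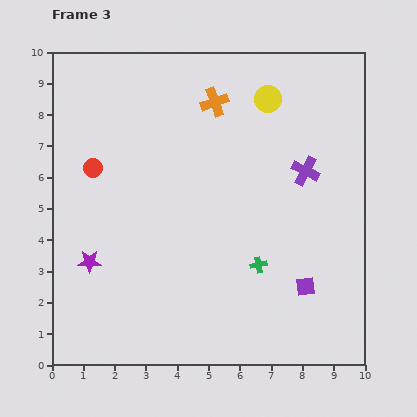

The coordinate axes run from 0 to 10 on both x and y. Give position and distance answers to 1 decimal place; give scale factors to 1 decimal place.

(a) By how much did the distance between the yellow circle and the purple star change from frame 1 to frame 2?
-0.8

Distance in frame 1: 9.3. Distance in frame 2: 8.5.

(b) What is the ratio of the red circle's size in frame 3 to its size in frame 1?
0.8×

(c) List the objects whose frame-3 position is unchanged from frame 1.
the orange cross, the yellow circle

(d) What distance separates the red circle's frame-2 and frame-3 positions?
0.9

The red circle moved from (1.6, 5.4) to (1.3, 6.3), a distance of √(0.3² + 0.9²) ≈ 0.9.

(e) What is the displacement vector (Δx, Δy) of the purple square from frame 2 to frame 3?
(-1.0, -1.2)

The purple square was at (9.1, 3.7) in frame 2 and (8.1, 2.5) in frame 3.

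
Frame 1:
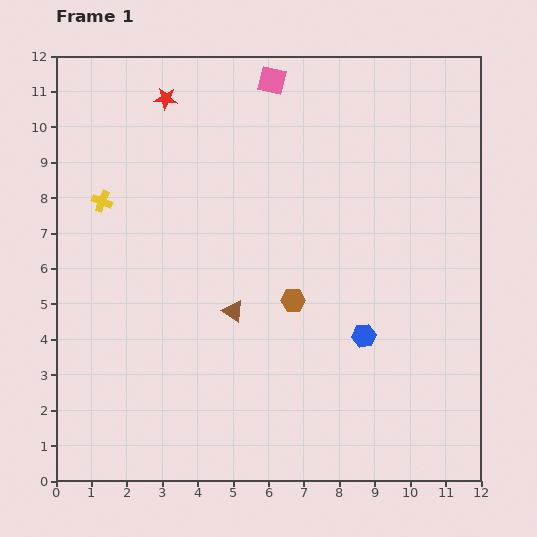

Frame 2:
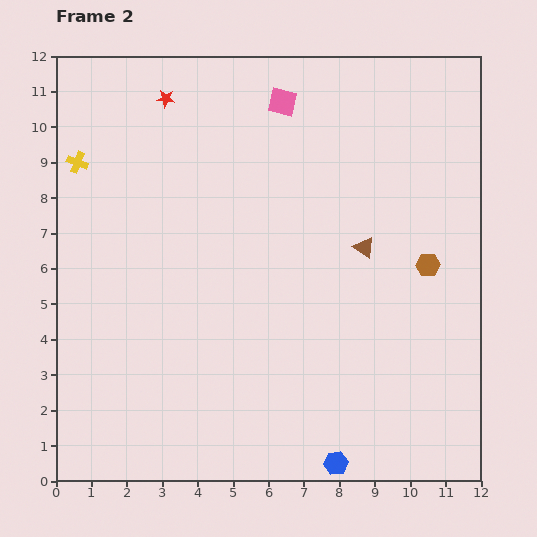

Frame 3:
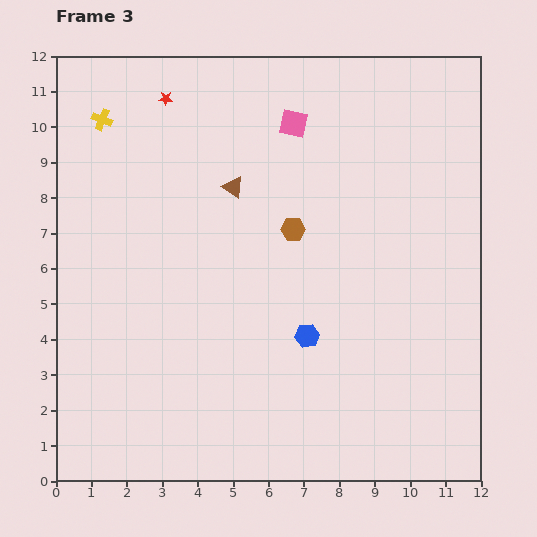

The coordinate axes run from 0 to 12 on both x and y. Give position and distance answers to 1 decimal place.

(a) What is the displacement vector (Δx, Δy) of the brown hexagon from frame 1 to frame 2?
(3.8, 1.0)

The brown hexagon was at (6.7, 5.1) in frame 1 and (10.5, 6.1) in frame 2.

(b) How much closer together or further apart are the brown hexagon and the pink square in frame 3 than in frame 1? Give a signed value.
-3.2

Distance in frame 1: 6.2. Distance in frame 3: 3.0.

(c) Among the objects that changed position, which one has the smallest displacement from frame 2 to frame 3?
the pink square

(moved 0.7)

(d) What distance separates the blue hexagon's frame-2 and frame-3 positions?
3.7

The blue hexagon moved from (7.9, 0.5) to (7.1, 4.1), a distance of √(0.8² + 3.6²) ≈ 3.7.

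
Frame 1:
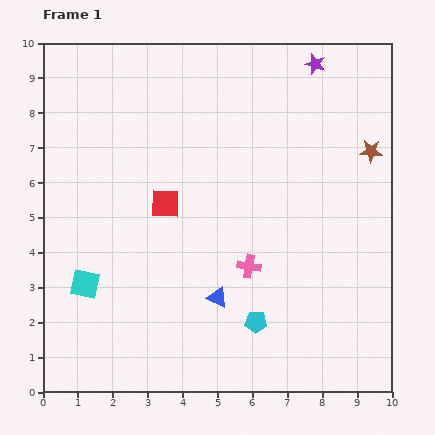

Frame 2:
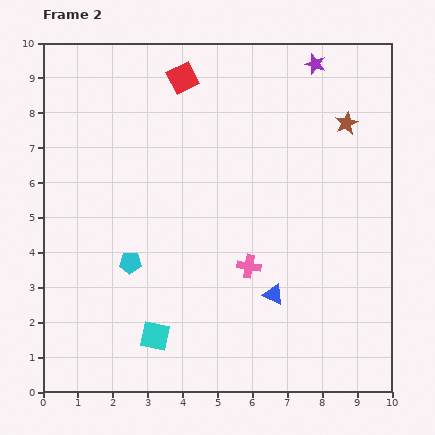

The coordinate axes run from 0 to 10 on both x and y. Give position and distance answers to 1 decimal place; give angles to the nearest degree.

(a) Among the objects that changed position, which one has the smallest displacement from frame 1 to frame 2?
the brown star

(moved 1.1)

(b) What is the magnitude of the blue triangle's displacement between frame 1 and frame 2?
1.6

The blue triangle moved from (5.0, 2.7) to (6.6, 2.8), a distance of √(1.6² + 0.1²) ≈ 1.6.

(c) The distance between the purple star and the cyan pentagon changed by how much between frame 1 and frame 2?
+0.2

Distance in frame 1: 7.6. Distance in frame 2: 7.8.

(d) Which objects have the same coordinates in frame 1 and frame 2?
the purple star, the pink cross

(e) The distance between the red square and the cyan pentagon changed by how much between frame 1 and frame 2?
+1.2

Distance in frame 1: 4.3. Distance in frame 2: 5.5.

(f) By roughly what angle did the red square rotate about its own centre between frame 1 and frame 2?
29° counter-clockwise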